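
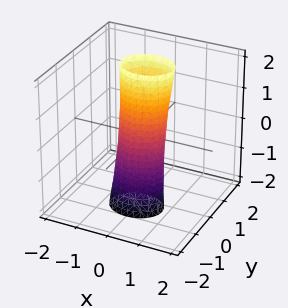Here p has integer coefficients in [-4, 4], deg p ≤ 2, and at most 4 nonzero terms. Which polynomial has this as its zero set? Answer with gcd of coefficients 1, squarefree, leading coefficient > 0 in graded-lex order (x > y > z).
First, the degree is 2 — no degree-1 surface has this shape.
Next, reading off the gridlines: the surface avoids every integer z-axis point in the box.
Finally, solving for integer coefficients yields p as stated.

2*x^2 + 3*y^2 - y*z - 1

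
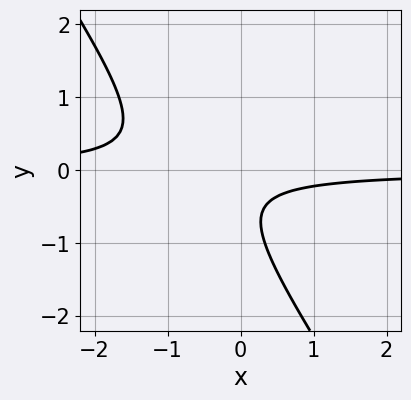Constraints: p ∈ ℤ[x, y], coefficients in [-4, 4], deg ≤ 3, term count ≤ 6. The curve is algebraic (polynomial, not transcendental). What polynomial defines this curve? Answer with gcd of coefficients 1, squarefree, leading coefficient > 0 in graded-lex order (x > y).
3*x*y + 2*y^2 + 2*y + 1

1. deg p = 2. The shape is more complex than any degree-1 curve.
2. Reading off the gridlines: it misses every integer gridline on the y-axis; it misses every integer gridline on the x-axis.
3. Assembling these constraints gives the stated polynomial.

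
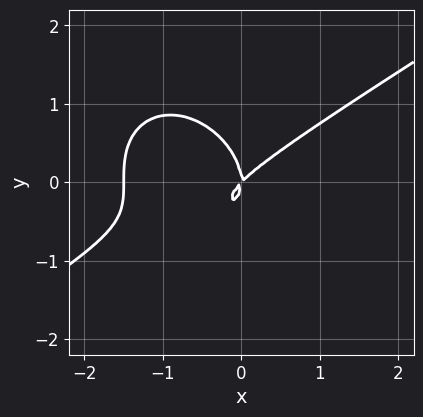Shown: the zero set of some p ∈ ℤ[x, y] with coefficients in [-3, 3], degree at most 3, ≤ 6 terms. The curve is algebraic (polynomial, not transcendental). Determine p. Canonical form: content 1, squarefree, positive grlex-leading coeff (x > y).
Degree: the shape is more complex than any degree-2 curve, so deg p = 3.
From the axis intercepts and sections: one y-axis crossing is at y = 0; it crosses the x-axis at the gridline x = 0.
Matching integer coefficients to the picture gives p.

2*x^3 - 2*x^2*y - 3*y^3 + 3*x^2 - 3*x*y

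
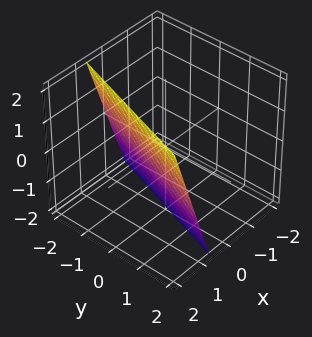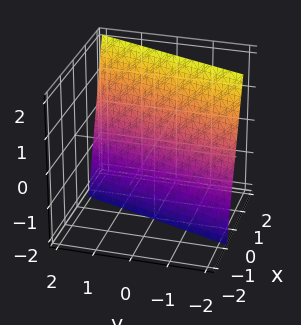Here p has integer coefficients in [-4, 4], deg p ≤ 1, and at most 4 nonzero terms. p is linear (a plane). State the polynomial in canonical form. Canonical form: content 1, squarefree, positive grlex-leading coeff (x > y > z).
(a) Degree: the surface is flat (a plane), so deg p = 1.
(b) Against the integer gridlines: it meets the z-axis at z = -2 (among the integer gridlines); it crosses the y-axis at the gridline y = -2.
(c) Matching integer coefficients to the picture gives p.

3*x - y - z - 2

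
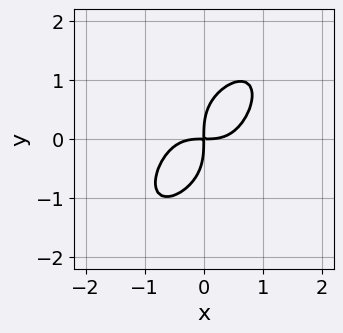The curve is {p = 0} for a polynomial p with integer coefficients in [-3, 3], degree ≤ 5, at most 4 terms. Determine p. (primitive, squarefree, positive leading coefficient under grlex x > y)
2*x^4 + y^4 - 2*x*y

deg p = 4.
Matching integer coefficients to the picture gives p.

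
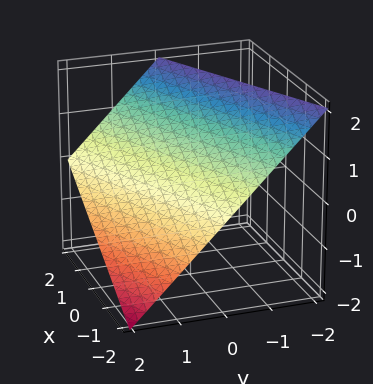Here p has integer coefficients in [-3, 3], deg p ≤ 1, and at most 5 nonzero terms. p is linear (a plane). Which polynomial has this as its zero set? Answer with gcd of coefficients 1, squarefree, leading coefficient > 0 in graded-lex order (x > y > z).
x - 2*y - 2*z + 2

1. Degree: every cross-section is a straight line — this is a plane, so deg p = 1.
2. Against the integer gridlines: it meets the z-axis at z = 1 (among the integer gridlines); it meets the x-axis at x = -2 (among the integer gridlines).
3. Assembling these constraints gives the stated polynomial. Check: (0, 1, 0) on the y-axis lies on the surface, and p(0, 1, 0) = 0. ✓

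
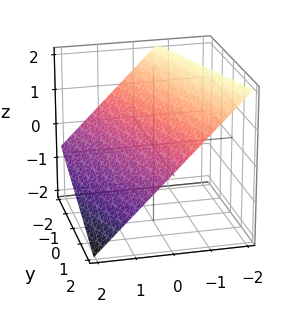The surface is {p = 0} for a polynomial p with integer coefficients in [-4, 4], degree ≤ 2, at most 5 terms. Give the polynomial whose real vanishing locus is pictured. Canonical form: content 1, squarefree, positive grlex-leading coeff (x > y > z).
3*x + y + 3*z - 2

First, the degree is 1 — the surface is flat (a plane).
Next, from the axis intercepts and sections: it meets the y-axis at y = 2 (among the integer gridlines).
Finally, matching integer coefficients to the picture gives p.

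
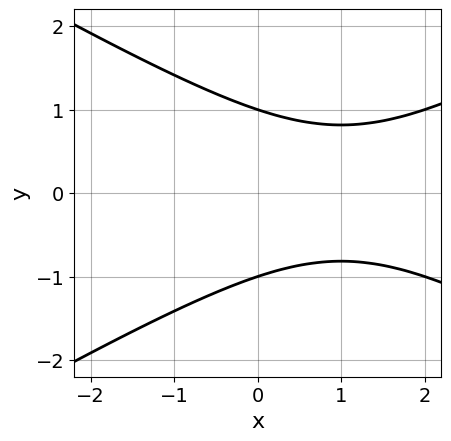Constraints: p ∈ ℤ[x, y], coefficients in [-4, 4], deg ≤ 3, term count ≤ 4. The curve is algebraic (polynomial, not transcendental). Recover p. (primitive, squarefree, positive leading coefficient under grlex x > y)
x^2 - 3*y^2 - 2*x + 3

First, degree: the shape is more complex than any degree-1 curve, so deg p = 2.
Next, symmetries: mirror symmetry y ↦ −y ⇒ only even powers of y.
Next, from the visible intercepts: the curve avoids every integer x-axis point in the box; the y-axis gridline crossings are at y ∈ {-1, 1}.
Finally, these observations pin down the coefficients.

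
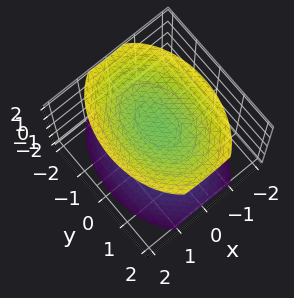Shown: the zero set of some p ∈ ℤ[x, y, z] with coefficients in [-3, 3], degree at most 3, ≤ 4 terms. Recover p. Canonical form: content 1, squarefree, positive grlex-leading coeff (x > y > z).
First, there are 2 components. They look like related sheets of one shape, so recover p as a whole.
Next, deg p = 2. Two separate bowl-shaped sheets opening away from each other; a quadric.
Then, symmetries: it's symmetric under x → −x, forcing even powers of x; it's symmetric under z → −z, forcing even powers of z; the y ↦ −y reflection is a symmetry, so y appears only in even powers.
Next, observable constraints: the surface avoids every integer x-axis point in the box; no y-intercept at any integer in the box.
Finally, together with the visible shape, these determine p as stated.

2*x^2 + y^2 - 2*z^2 + 3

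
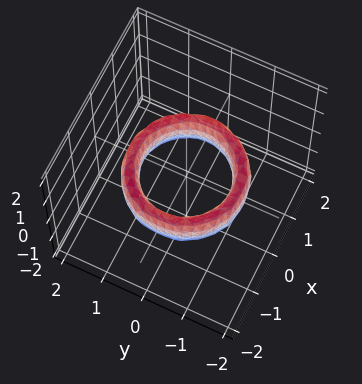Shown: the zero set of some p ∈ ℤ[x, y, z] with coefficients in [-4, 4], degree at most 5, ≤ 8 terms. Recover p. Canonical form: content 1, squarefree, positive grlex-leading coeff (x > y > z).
First, deg p = 4. No degree-3 surface has this shape.
Then, by symmetry, every cross-section ⟂ z is a circle, so x, y appear only via x² + y².
Next, from the axis intercepts and sections: the y-axis gridline crossings are at y ∈ {-1, 1}; the surface avoids every integer z-axis point in the box; the x-axis gridline crossings are at x ∈ {-1, 1}; a circular section at z = 0 has radius exactly 1.
Finally, together with the visible shape, these determine p as stated.

x^4 + 2*x^2*y^2 + y^4 - 3*x^2 - 3*y^2 + z^2 + 2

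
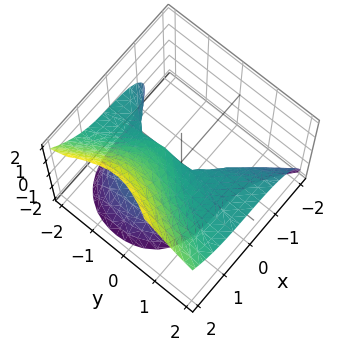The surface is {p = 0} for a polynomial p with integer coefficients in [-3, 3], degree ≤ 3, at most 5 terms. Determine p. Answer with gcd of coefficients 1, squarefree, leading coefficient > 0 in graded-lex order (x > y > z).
1. deg p = 3. No degree-2 surface has this shape.
2. Against the integer gridlines: one x-axis crossing is at x = 0; every point of the y-axis in the box is on the surface.
3. These observations pin down the coefficients.

2*x^3 - 3*y^2*z - 3*y*z - 3*z^2 + x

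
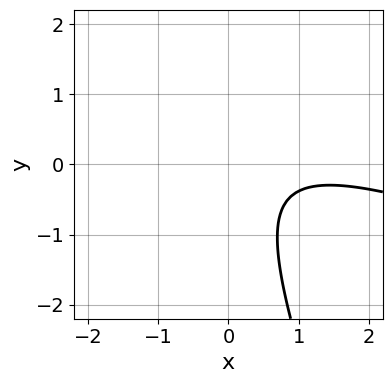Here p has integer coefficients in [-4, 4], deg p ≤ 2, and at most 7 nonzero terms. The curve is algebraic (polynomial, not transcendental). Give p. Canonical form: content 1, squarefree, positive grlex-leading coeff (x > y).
x^2 + 3*x*y + y^2 - 2*x + 2

Degree: no degree-1 curve has this shape, so deg p = 2.
Reading off the gridlines: the curve avoids every integer x-axis point in the box; the curve avoids every integer y-axis point in the box.
These observations pin down the coefficients.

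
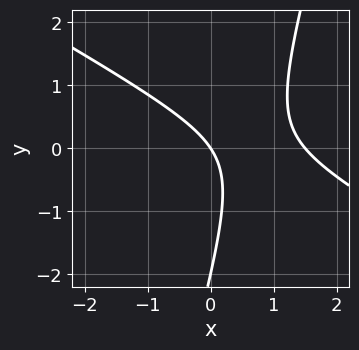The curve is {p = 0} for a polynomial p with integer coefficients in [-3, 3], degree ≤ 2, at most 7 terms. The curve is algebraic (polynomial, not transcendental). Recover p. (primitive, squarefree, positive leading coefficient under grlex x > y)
First, degree: the shape is more complex than any degree-1 curve, so deg p = 2.
Then, against the integer gridlines: it meets the x-axis at x = 0 (among the integer gridlines); the y-axis gridline crossings are at y ∈ {-2, 0}.
Finally, together with the visible shape, these determine p as stated.

2*x^2 + 3*x*y - y^2 - 3*x - 2*y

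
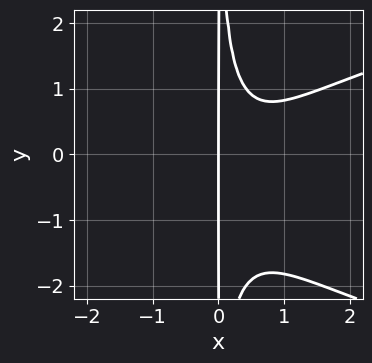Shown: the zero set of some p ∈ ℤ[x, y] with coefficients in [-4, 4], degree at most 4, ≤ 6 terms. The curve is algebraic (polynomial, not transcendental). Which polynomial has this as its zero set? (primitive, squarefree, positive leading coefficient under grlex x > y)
2*x^2*y^2 - 3*x^3 + 2*x^2*y + 2*x^2 - 2*x

1. deg p = 4. No degree-3 curve has this shape.
2. Reading off the gridlines: every point of the y-axis in the box is on the curve; it meets the x-axis at x = 0 (among the integer gridlines).
3. Assembling these constraints gives the stated polynomial.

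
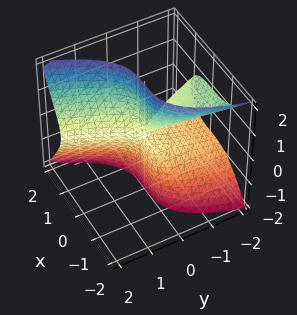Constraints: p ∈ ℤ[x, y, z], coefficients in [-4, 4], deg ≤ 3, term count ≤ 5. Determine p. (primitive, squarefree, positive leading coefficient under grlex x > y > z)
The degree is 3 — no degree-2 surface has this shape.
From the visible intercepts: one y-axis crossing is at y = 0; every point of the z-axis in the box is on the surface; it crosses the x-axis at the gridline x = 0.
Putting this together gives p.

3*x^3 - 3*y*z^2 - y^2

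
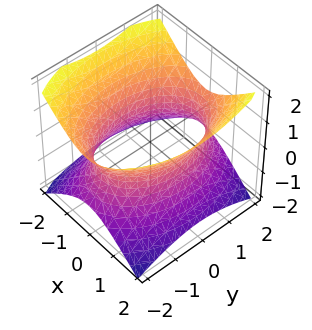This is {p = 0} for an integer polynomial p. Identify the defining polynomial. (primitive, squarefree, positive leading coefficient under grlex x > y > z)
2*x^2 + y^2 - 2*z^2 - 3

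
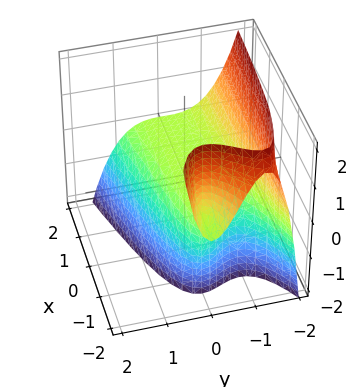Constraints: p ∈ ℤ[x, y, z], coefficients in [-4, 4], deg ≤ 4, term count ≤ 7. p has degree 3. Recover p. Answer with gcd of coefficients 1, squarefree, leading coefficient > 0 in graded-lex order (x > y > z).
First, deg p = 3. No degree-2 surface has this shape.
Next, from the axis intercepts and sections: the y-axis gridline crossings are at y ∈ {-1, 0}; the visible x-axis segment lies entirely on the surface; it crosses the z-axis at the gridline z = 0.
Finally, together with the visible shape, these determine p as stated.

x*y^2 - 3*y^3 - 2*x*z - 3*y^2 - 3*z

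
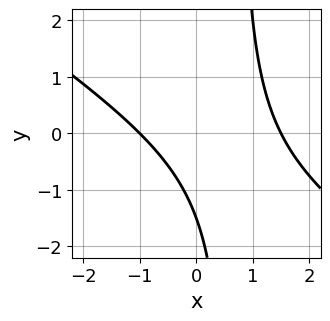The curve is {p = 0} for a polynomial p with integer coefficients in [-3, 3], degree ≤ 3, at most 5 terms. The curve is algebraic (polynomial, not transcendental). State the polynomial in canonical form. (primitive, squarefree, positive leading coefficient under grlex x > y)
2*x^2 + 3*x*y - x - 2*y - 3

(a) The degree is 2 — the shape is more complex than any degree-1 curve.
(b) Against the integer gridlines: one x-axis crossing is at x = -1.
(c) Putting this together gives p.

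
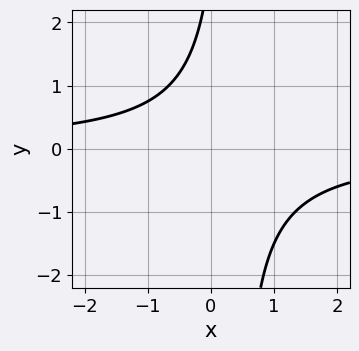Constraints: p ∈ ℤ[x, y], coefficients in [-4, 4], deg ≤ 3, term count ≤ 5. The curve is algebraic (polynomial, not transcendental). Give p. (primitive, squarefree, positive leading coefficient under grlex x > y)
1. Degree: no degree-1 curve has this shape, so deg p = 2.
2. Reading off the gridlines: no x-intercept at any integer in the box; the curve avoids every integer y-axis point in the box.
3. Together with the visible shape, these determine p as stated.

3*x*y - y + 3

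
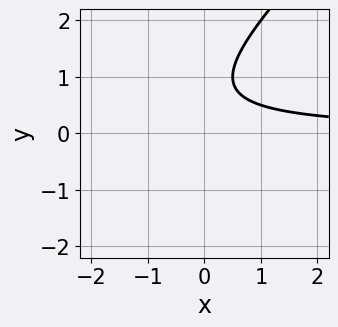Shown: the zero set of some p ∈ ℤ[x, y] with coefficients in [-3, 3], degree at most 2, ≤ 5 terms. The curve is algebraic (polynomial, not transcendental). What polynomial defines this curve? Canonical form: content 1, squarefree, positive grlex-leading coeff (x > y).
2*x*y - 2*y^2 + 3*y - 2

(a) Degree: no degree-1 curve has this shape, so deg p = 2.
(b) Observable constraints: the curve avoids every integer y-axis point in the box; no x-intercept at any integer in the box.
(c) The integer polynomial consistent with all of this is the stated p.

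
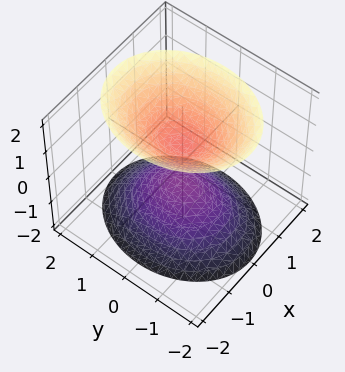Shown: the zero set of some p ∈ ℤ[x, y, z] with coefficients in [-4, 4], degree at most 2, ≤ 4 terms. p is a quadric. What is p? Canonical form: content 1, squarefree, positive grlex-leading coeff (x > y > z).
(a) I count 2 distinct pieces. Treating them together as one polynomial.
(b) deg p = 2. Two sheets facing apart; a quadric.
(c) Symmetries: the x ↦ −x reflection is a symmetry, so x appears only in even powers; mirror symmetry y ↦ −y ⇒ only even powers of y; mirror symmetry z ↦ −z ⇒ only even powers of z.
(d) From the visible intercepts: the surface avoids every integer y-axis point in the box; no x-intercept at any integer in the box.
(e) Fitting integer coefficients to these (and the overall shape) gives p.

3*x^2 + 2*y^2 - 2*z^2 + 1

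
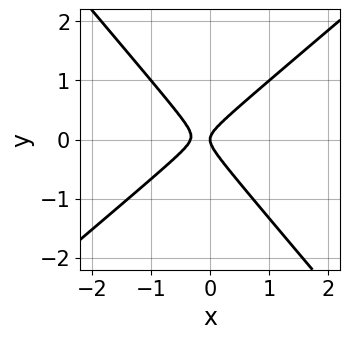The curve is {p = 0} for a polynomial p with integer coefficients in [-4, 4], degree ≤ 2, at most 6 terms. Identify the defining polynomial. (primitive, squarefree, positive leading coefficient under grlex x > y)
3*x^2 - x*y - 3*y^2 + x

First, degree: a generic line meets the curve in up to 2 points, so deg p = 2.
Then, from the axis intercepts and sections: one y-axis crossing is at y = 0; one x-axis crossing is at x = 0.
Finally, putting this together gives p.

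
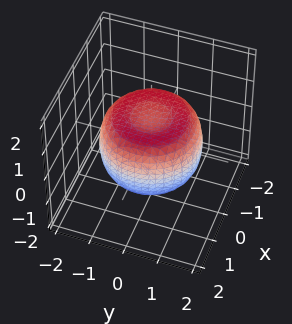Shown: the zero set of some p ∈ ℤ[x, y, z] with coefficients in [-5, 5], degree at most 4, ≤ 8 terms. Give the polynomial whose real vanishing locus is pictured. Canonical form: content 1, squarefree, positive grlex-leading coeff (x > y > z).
1. Degree: a generic line meets the surface in up to 4 points, so deg p = 4.
2. Symmetries: the surface is invariant under rotation about z: p = q(x² + y², z).
3. Against the integer gridlines: a circular section at z = 0 has radius between 1 and 2.
4. The integer polynomial consistent with all of this is the stated p.

2*x^4 + 4*x^2*y^2 + 2*y^4 - 3*x^2 - 3*y^2 + 3*z^2 - 2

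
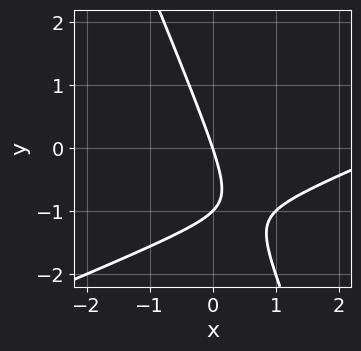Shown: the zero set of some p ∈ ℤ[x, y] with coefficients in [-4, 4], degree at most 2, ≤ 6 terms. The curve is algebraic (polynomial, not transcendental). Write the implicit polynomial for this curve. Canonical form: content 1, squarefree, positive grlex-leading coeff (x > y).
(a) The degree is 2 — the shape is more complex than any degree-1 curve.
(b) Observable constraints: the y-axis gridline crossings are at y ∈ {-1, 0}; it crosses the x-axis at the gridline x = 0.
(c) Fitting integer coefficients to these (and the overall shape) gives p.

x^2 - 2*x*y - y^2 - 3*x - y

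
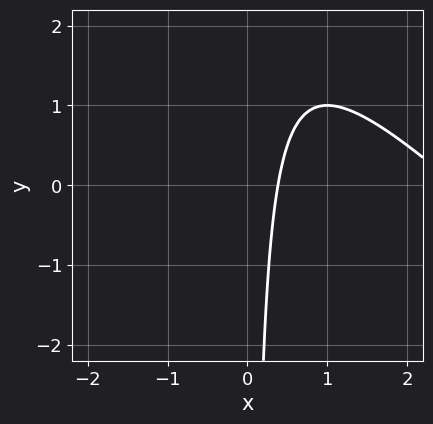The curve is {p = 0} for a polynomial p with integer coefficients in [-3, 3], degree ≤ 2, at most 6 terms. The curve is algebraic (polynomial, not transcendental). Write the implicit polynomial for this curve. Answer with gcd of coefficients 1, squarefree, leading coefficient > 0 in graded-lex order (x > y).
x^2 + x*y - 3*x + 1

First, deg p = 2. A generic line meets the curve in up to 2 points.
Then, observable constraints: it misses every integer gridline on the y-axis.
Finally, solving for integer coefficients yields p as stated.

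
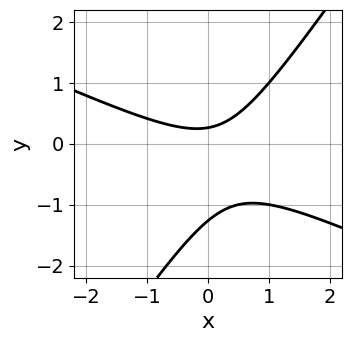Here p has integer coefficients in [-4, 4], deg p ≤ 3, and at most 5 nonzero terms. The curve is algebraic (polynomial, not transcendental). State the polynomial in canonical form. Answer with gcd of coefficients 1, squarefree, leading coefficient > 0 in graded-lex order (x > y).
2*x^2 + 3*x*y - 3*y^2 - 3*y + 1

1. deg p = 2.
2. Checking where it meets the axes: no x-intercept at any integer in the box.
3. Putting this together gives p.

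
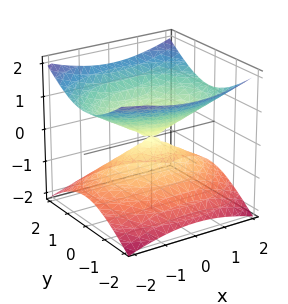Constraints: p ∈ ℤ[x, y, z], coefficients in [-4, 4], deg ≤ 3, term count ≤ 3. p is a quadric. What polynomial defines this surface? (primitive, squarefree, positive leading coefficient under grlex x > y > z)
Degree: two nappes meeting at a single point; a quadric, so deg p = 2.
Symmetries: mirror symmetry z ↦ −z ⇒ only even powers of z; the x ↦ −x reflection is a symmetry, so x appears only in even powers; mirror symmetry y ↦ −y ⇒ only even powers of y.
Against the integer gridlines: it meets the y-axis at y = 0 (among the integer gridlines); one x-axis crossing is at x = 0; it crosses the z-axis at the gridline z = 0.
Fitting integer coefficients to these (and the overall shape) gives p.

x^2 + 2*y^2 - 3*z^2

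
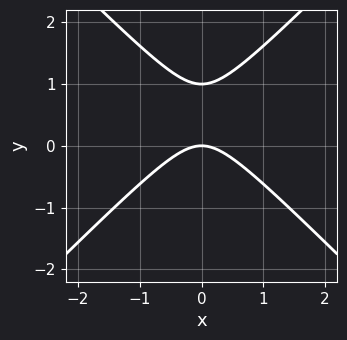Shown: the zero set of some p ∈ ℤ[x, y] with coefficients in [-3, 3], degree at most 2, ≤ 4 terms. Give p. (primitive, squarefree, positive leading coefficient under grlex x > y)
x^2 - y^2 + y

1. deg p = 2.
2. Symmetries: it's symmetric under x → −x, forcing even powers of x.
3. From the axis intercepts and sections: it meets the x-axis at x = 0 (among the integer gridlines); the y-axis gridline crossings are at y ∈ {0, 1}.
4. Solving for integer coefficients yields p as stated.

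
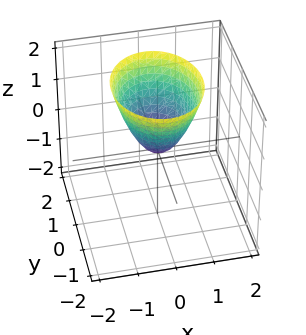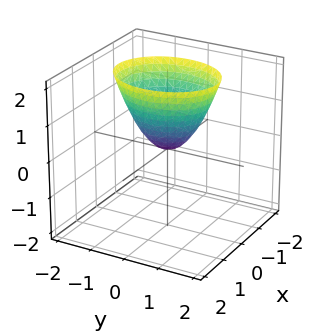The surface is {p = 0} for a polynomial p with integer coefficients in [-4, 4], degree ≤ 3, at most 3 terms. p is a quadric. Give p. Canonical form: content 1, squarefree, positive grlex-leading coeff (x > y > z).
3*x^2 + 2*y^2 - 2*z

(a) deg p = 2. A paraboloid; a quadric.
(b) Symmetries: mirror symmetry x ↦ −x ⇒ only even powers of x; it's symmetric under y → −y, forcing even powers of y.
(c) From the visible intercepts: it meets the x-axis at x = 0 (among the integer gridlines); it crosses the z-axis at the gridline z = 0; it meets the y-axis at y = 0 (among the integer gridlines).
(d) Assembling these constraints gives the stated polynomial.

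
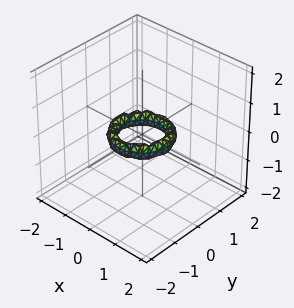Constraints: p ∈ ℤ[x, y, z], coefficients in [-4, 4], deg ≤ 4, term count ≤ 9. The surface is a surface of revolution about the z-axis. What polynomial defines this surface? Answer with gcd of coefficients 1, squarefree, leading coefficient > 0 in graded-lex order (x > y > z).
First, the degree is 4 — no degree-3 surface has this shape.
Next, symmetry: every cross-section ⟂ z is a circle, so x, y appear only via x² + y².
Next, checking where it meets the axes: the y-axis gridline crossings are at y ∈ {-1, 1}; a circular section at z = 0 has radius between 0 and 1.
Finally, the integer polynomial consistent with all of this is the stated p.

2*x^4 + 4*x^2*y^2 + 2*y^4 - 3*x^2 - 3*y^2 + 2*z^2 + 1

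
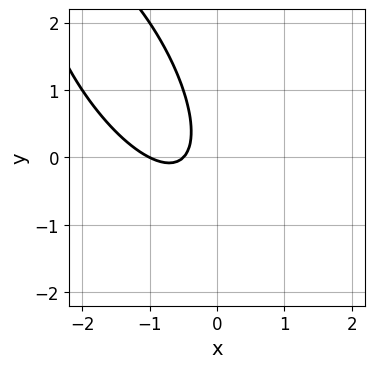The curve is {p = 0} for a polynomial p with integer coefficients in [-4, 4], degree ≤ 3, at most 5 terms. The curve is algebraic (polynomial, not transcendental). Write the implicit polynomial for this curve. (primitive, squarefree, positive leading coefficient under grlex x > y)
2*x^2 + 2*x*y + y^2 + 3*x + 1

The degree is 2 — a generic line meets the curve in up to 2 points.
From the visible intercepts: it crosses the x-axis at the gridline x = -1; no y-intercept at any integer in the box.
The integer polynomial consistent with all of this is the stated p.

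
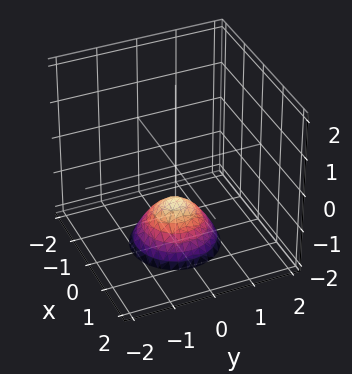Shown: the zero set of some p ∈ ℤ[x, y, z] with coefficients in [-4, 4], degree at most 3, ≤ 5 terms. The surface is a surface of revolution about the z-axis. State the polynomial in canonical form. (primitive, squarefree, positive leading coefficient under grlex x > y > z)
First, the degree is 2 — no degree-1 surface has this shape.
Next, by symmetry, the surface is invariant under rotation about z: p = q(x² + y², z).
Then, from the axis intercepts and sections: the surface avoids every integer y-axis point in the box; no x-intercept at any integer in the box.
Finally, putting this together gives p. Check: (0, 0, -1) on the z-axis lies on the surface, and p(0, 0, -1) = 0. ✓

x^2 + y^2 + z + 1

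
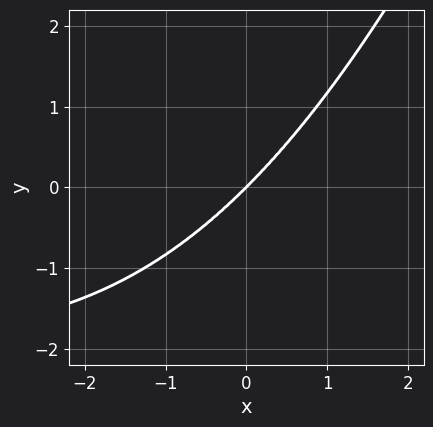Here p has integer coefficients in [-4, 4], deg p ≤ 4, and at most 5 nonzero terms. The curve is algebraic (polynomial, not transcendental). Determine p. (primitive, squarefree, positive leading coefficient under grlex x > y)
x^3*y + 2*x^3 - 2*y^3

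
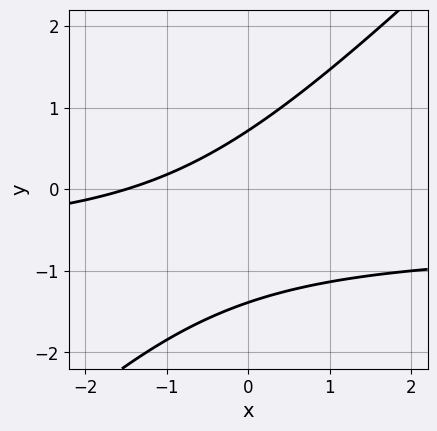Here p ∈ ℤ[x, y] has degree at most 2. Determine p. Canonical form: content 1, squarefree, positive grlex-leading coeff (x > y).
3*x*y - 3*y^2 + 2*x - 2*y + 3

(a) The degree is 2 — a generic line meets the curve in up to 2 points.
(b) Putting this together gives p.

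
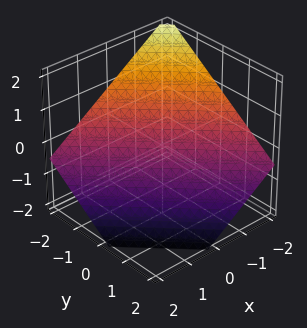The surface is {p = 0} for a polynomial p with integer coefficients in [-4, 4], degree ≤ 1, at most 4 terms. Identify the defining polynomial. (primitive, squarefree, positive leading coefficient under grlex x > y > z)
2*x + 2*y + 3*z + 2

First, degree: every cross-section is a straight line — this is a plane, so deg p = 1.
Then, observable constraints: one x-axis crossing is at x = -1; it crosses the y-axis at the gridline y = -1.
Finally, putting this together gives p.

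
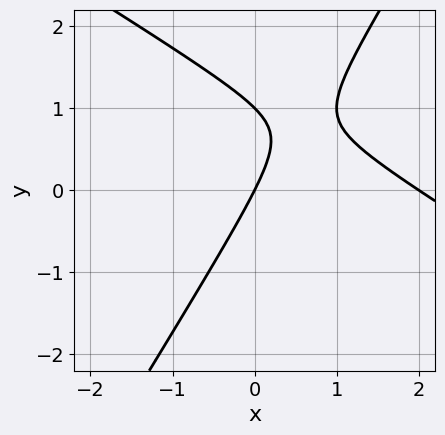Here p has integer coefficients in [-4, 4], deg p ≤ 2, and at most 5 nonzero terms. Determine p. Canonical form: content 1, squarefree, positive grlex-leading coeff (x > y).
x^2 + x*y - y^2 - 2*x + y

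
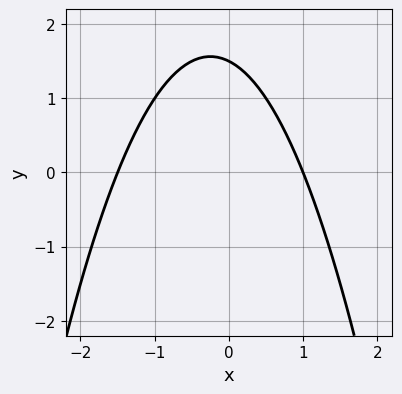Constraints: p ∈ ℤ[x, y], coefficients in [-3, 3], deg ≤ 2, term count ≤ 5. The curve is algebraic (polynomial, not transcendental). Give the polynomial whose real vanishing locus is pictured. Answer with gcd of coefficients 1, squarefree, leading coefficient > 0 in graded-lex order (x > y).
deg p = 2. No degree-1 curve has this shape.
Checking where it meets the axes: one x-axis crossing is at x = 1.
These observations pin down the coefficients.

2*x^2 + x + 2*y - 3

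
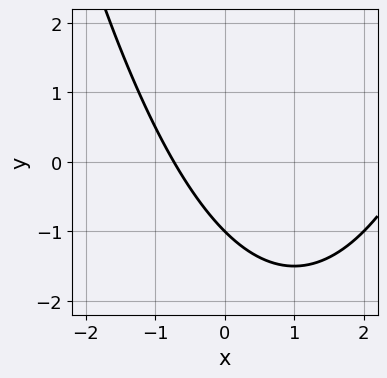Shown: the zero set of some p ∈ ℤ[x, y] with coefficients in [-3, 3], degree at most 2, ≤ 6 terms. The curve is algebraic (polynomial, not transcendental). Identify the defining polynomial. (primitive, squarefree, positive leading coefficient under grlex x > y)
The degree is 2 — the shape is more complex than any degree-1 curve.
Checking where it meets the axes: one y-axis crossing is at y = -1.
Together with the visible shape, these determine p as stated.

x^2 - 2*x - 2*y - 2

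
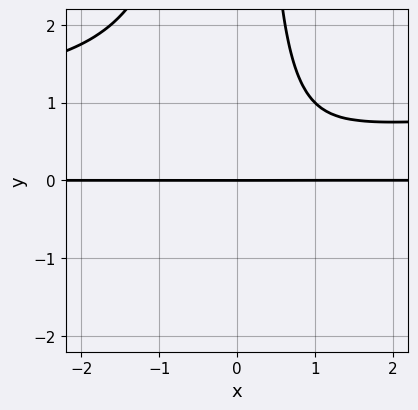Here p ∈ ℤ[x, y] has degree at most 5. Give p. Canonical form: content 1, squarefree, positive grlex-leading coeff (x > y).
1. Degree: no degree-3 curve has this shape, so deg p = 4.
2. Reading off the gridlines: it meets the y-axis at y = 0 (among the integer gridlines); the visible x-axis segment lies entirely on the curve.
3. Putting this together gives p.

x^2*y^2 - x^2*y + x*y - y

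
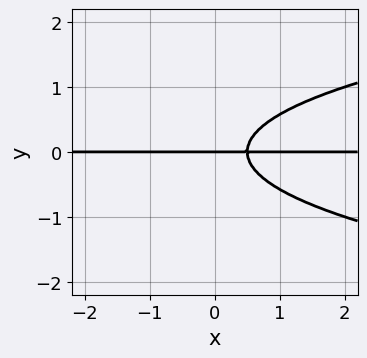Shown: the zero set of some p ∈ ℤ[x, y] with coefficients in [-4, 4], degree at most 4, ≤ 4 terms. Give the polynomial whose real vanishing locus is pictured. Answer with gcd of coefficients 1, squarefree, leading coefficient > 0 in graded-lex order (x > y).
3*y^3 - 2*x*y + y

(a) deg p = 3. A generic line meets the curve in up to 3 points.
(b) From the visible intercepts: the visible x-axis segment lies entirely on the curve; one y-axis crossing is at y = 0.
(c) Assembling these constraints gives the stated polynomial.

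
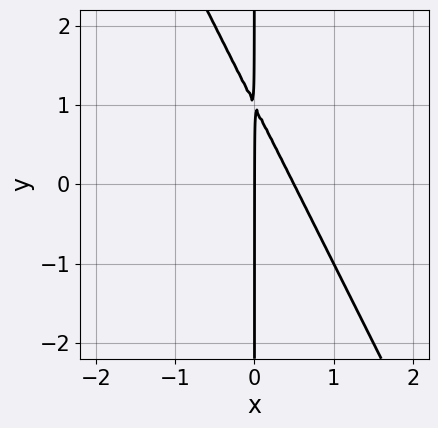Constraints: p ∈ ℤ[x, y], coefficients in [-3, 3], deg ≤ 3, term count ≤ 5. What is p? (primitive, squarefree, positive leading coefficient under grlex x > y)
1. Degree: a generic line meets the curve in up to 2 points, so deg p = 2.
2. Against the integer gridlines: one x-axis crossing is at x = 0; every point of the y-axis in the box is on the curve.
3. Assembling these constraints gives the stated polynomial.

2*x^2 + x*y - x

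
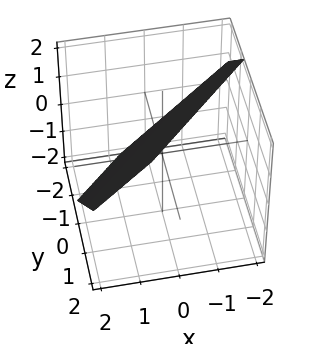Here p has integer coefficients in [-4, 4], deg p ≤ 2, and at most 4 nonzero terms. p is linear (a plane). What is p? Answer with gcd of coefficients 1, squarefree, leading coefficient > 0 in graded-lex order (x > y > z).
First, deg p = 1. The surface is flat (a plane).
Finally, solving for integer coefficients yields p as stated.

3*x - 3*y + 3*z - 2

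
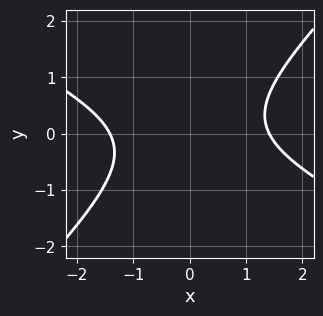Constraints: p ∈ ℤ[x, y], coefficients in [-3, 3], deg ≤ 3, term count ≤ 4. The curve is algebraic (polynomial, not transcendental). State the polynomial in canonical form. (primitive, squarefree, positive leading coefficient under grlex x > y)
x^2 + x*y - 2*y^2 - 2

1. deg p = 2.
2. Reading off the gridlines: it misses every integer gridline on the y-axis.
3. These observations pin down the coefficients.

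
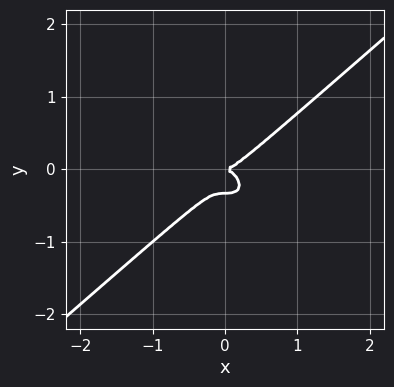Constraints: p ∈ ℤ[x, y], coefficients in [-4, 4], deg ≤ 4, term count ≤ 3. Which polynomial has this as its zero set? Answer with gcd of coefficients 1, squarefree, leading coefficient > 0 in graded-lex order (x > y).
First, deg p = 3. The shape is more complex than any degree-2 curve.
Next, from the visible intercepts: it crosses the x-axis at the gridline x = 0; it crosses the y-axis at the gridline y = 0.
Finally, fitting integer coefficients to these (and the overall shape) gives p.

2*x^3 - 3*y^3 - y^2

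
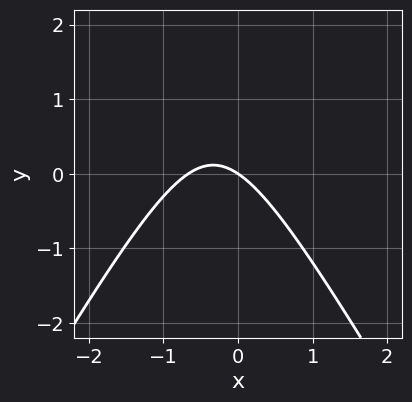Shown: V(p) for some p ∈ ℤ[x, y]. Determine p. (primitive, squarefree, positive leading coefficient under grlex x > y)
1. The degree is 2 — a generic line meets the curve in up to 2 points.
2. Reading off the gridlines: it meets the x-axis at x = 0 (among the integer gridlines); it crosses the y-axis at the gridline y = 0.
3. The integer polynomial consistent with all of this is the stated p.

3*x^2 - y^2 + 2*x + 3*y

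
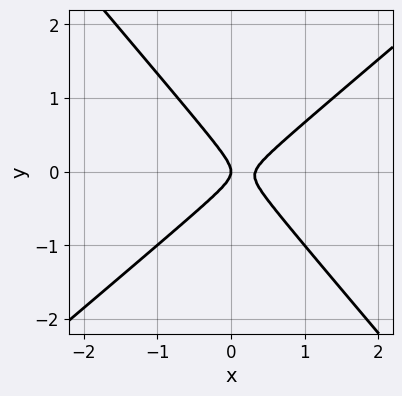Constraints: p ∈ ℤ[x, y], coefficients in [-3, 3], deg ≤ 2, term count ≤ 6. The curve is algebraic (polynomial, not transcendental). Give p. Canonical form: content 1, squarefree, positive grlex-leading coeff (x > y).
Degree: a generic line meets the curve in up to 2 points, so deg p = 2.
From the visible intercepts: it crosses the y-axis at the gridline y = 0; it crosses the x-axis at the gridline x = 0.
Fitting integer coefficients to these (and the overall shape) gives p.

3*x^2 - x*y - 3*y^2 - x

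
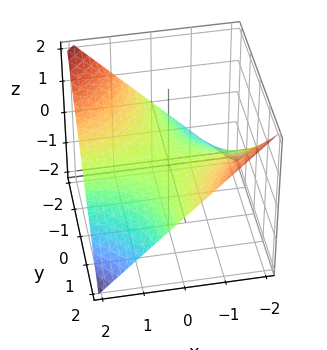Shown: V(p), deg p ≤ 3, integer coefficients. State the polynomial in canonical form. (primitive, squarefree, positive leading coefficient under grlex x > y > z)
x*y + 2*z

First, degree: a saddle surface; a quadric, so deg p = 2.
Next, against the integer gridlines: every point of the y-axis in the box is on the surface; every point of the x-axis in the box is on the surface.
Finally, putting this together gives p.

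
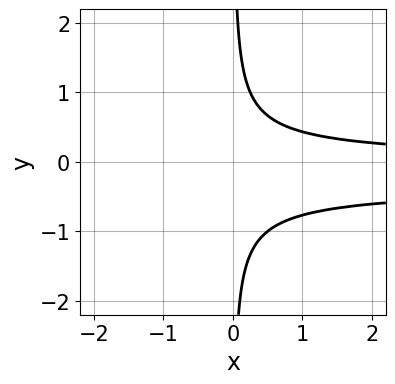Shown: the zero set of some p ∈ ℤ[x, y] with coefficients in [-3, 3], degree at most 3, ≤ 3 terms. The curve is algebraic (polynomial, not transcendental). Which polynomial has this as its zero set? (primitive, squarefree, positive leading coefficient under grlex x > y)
3*x*y^2 + x*y - 1

(a) deg p = 3. No degree-2 curve has this shape.
(b) Checking where it meets the axes: the curve avoids every integer x-axis point in the box; no y-intercept at any integer in the box.
(c) Fitting integer coefficients to these (and the overall shape) gives p.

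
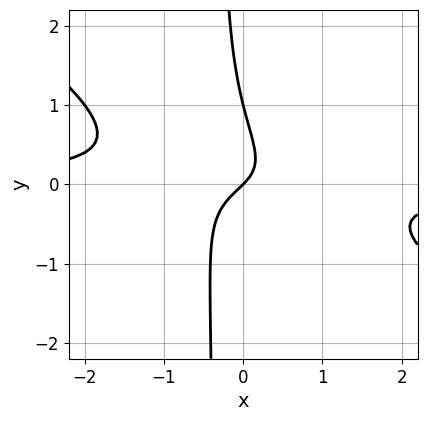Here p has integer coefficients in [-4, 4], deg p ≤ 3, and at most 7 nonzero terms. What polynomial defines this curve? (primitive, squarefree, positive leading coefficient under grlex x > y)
2*x^2*y + 3*x*y^2 + y^2 + x - y

First, degree: the shape is more complex than any degree-2 curve, so deg p = 3.
Then, observable constraints: among the integer gridlines, it crosses the y-axis at y ∈ {0, 1}; it meets the x-axis at x = 0 (among the integer gridlines).
Finally, matching integer coefficients to the picture gives p.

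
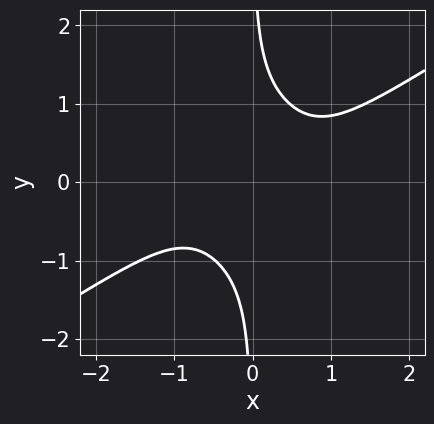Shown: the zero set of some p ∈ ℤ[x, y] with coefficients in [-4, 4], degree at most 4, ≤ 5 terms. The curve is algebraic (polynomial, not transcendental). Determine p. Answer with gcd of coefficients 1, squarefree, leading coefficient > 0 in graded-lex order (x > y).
2*x^4 - 3*x^2*y^2 - 3*x*y^3 + 2

Degree: the shape is more complex than any degree-3 curve, so deg p = 4.
From the visible intercepts: the curve avoids every integer x-axis point in the box; no y-intercept at any integer in the box.
The integer polynomial consistent with all of this is the stated p.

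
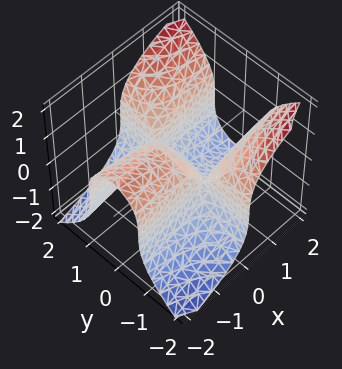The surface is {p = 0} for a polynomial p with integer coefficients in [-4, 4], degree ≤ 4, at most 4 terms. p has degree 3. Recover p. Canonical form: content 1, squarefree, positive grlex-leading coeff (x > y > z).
The degree is 3 — no degree-2 surface has this shape.
From the visible intercepts: it crosses the x-axis at the gridline x = 0; the visible y-axis segment lies entirely on the surface.
These observations pin down the coefficients.

3*x*y^2 - 2*z^3 - 2*x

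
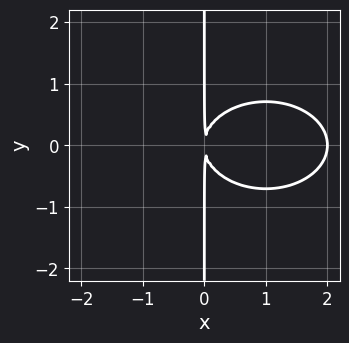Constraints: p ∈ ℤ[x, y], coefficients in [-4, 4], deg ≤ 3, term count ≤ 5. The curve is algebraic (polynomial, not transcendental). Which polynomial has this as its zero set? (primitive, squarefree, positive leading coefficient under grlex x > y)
(a) The degree is 3 — no degree-2 curve has this shape.
(b) Symmetries: mirror symmetry y ↦ −y ⇒ only even powers of y.
(c) From the axis intercepts and sections: every point of the y-axis in the box is on the curve; it crosses the x-axis at the gridline x = 2.
(d) Solving for integer coefficients yields p as stated.

x^3 + 2*x*y^2 - 2*x^2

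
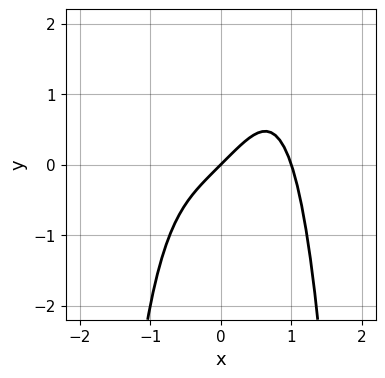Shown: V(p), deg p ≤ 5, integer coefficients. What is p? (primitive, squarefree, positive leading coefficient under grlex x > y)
x^4 - x + y

(a) Degree: a generic line meets the curve in up to 4 points, so deg p = 4.
(b) Against the integer gridlines: the x-axis gridline crossings are at x ∈ {0, 1}; it meets the y-axis at y = 0 (among the integer gridlines).
(c) Putting this together gives p.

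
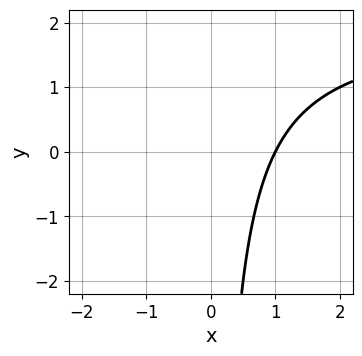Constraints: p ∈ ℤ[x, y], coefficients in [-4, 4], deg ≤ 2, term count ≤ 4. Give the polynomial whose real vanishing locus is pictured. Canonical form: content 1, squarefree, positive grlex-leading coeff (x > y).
x*y - 2*x + 2

(a) deg p = 2.
(b) Checking where it meets the axes: it crosses the x-axis at the gridline x = 1; the curve avoids every integer y-axis point in the box.
(c) Fitting integer coefficients to these (and the overall shape) gives p.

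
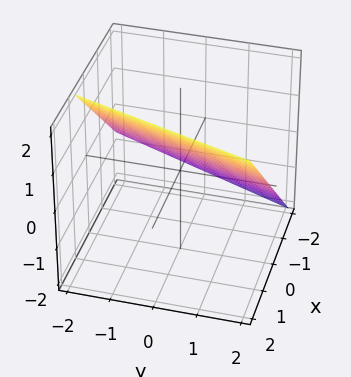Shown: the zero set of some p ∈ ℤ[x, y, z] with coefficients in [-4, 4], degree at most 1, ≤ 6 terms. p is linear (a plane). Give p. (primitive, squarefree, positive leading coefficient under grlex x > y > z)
3*x - y - 3*z + 2

1. deg p = 1. Every cross-section is a straight line — this is a plane.
2. Reading off the gridlines: it crosses the y-axis at the gridline y = 2.
3. Fitting integer coefficients to these (and the overall shape) gives p.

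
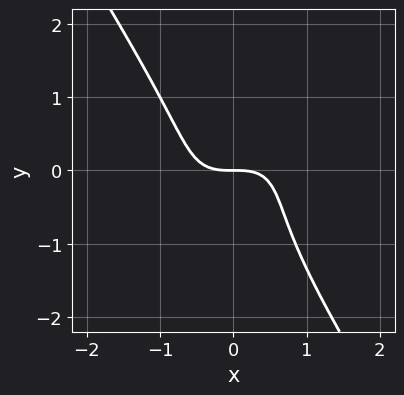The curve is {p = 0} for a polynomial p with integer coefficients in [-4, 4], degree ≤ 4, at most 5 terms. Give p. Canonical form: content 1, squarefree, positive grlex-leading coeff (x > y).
(a) deg p = 3. A generic line meets the curve in up to 3 points.
(b) Reading off the gridlines: one y-axis crossing is at y = 0; it meets the x-axis at x = 0 (among the integer gridlines).
(c) These observations pin down the coefficients.

3*x^3 - 3*x^2*y + 2*y^3 + y^2 + 3*y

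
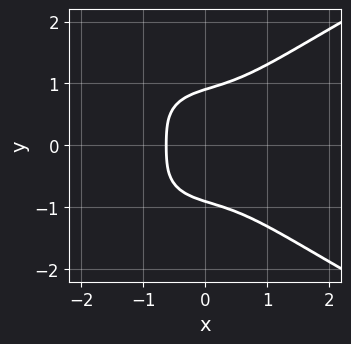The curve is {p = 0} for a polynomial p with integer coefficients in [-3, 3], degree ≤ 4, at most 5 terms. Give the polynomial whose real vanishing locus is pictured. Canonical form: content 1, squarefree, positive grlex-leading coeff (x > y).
3*y^4 - 3*x^3 - x*y^2 - 2*x - 2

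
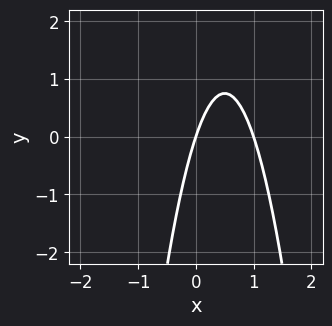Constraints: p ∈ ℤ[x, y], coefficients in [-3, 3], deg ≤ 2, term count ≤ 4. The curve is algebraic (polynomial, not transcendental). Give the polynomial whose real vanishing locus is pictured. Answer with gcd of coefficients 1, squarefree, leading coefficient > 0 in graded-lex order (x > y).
Degree: no degree-1 curve has this shape, so deg p = 2.
From the visible intercepts: the x-axis gridline crossings are at x ∈ {0, 1}; it meets the y-axis at y = 0 (among the integer gridlines).
Solving for integer coefficients yields p as stated.

3*x^2 - 3*x + y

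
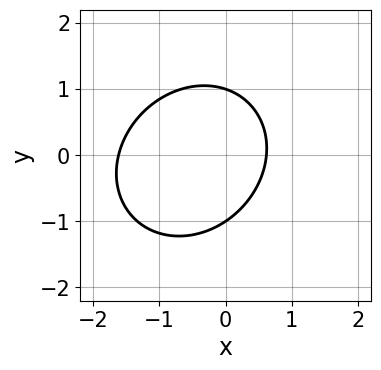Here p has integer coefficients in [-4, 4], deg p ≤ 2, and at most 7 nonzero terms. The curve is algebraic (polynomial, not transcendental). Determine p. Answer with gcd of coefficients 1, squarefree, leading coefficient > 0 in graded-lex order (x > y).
Degree: no degree-1 curve has this shape, so deg p = 2.
Checking where it meets the axes: the y-axis gridline crossings are at y ∈ {-1, 1}.
Putting this together gives p.

3*x^2 - x*y + 3*y^2 + 3*x - 3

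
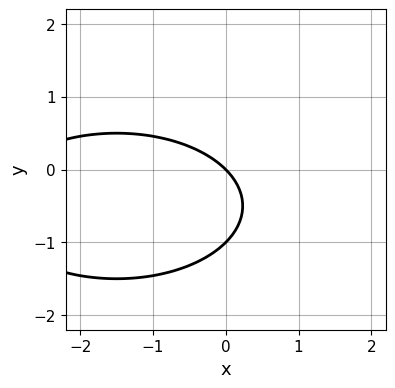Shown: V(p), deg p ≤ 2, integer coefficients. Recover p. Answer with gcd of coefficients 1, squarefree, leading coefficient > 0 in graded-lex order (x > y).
x^2 + 3*y^2 + 3*x + 3*y

1. Degree: a generic line meets the curve in up to 2 points, so deg p = 2.
2. Observable constraints: it crosses the x-axis at the gridline x = 0; among the integer gridlines, it crosses the y-axis at y ∈ {-1, 0}.
3. Together with the visible shape, these determine p as stated.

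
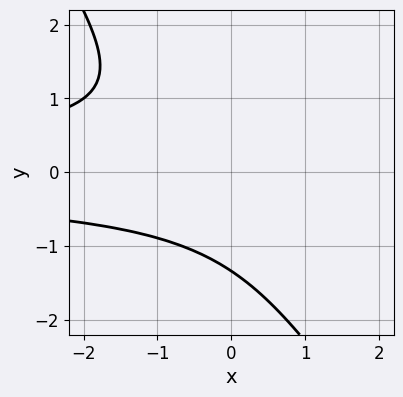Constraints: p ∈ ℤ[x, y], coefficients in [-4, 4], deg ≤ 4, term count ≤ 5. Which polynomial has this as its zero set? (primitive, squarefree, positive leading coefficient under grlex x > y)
1. Degree: a generic line meets the curve in up to 3 points, so deg p = 3.
2. From the visible intercepts: it misses every integer gridline on the x-axis.
3. Assembling these constraints gives the stated polynomial.

3*x*y^2 + 2*y^3 + y^2 + 3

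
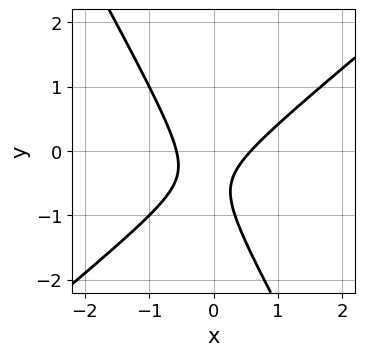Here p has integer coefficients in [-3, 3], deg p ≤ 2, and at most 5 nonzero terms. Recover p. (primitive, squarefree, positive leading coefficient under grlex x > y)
3*x^2 - 2*x*y - 2*y^2 - 2*y - 1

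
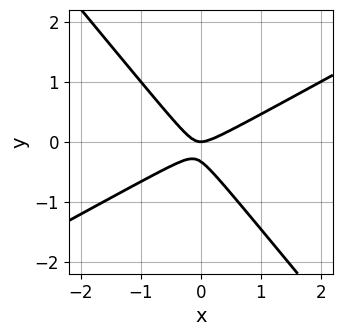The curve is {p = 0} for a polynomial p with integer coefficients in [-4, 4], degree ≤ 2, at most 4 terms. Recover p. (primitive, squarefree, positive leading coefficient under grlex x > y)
2*x^2 - 2*x*y - 3*y^2 - y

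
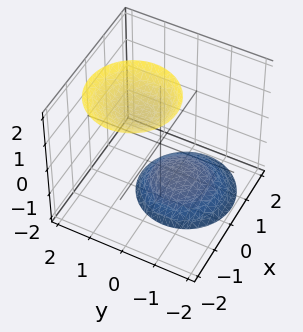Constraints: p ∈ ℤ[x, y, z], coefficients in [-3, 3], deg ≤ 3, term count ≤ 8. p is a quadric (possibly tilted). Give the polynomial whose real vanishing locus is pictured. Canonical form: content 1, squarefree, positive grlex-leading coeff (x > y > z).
2*x^2 + x*z + 2*y^2 - y*z - z^2 + 2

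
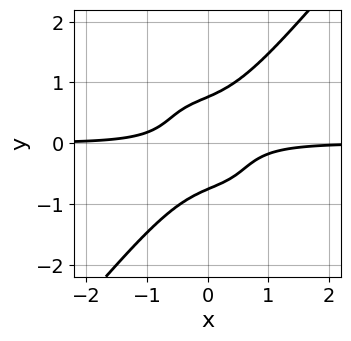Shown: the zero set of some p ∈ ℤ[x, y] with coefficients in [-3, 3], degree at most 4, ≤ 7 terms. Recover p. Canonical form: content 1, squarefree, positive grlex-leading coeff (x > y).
1. Degree: no degree-3 curve has this shape, so deg p = 4.
2. Checking where it meets the axes: the curve avoids every integer x-axis point in the box.
3. Matching integer coefficients to the picture gives p.

3*x^3*y + 2*x^2*y^2 - 3*y^4 + 3*x*y + 1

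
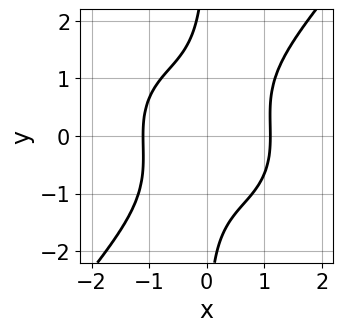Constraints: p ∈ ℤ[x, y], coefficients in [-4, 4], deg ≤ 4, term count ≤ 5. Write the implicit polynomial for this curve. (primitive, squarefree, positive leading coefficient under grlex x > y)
deg p = 4. No degree-3 curve has this shape.
Against the integer gridlines: no y-intercept at any integer in the box.
The integer polynomial consistent with all of this is the stated p.

2*x^4 + x^2*y^2 - 2*x*y^3 - 3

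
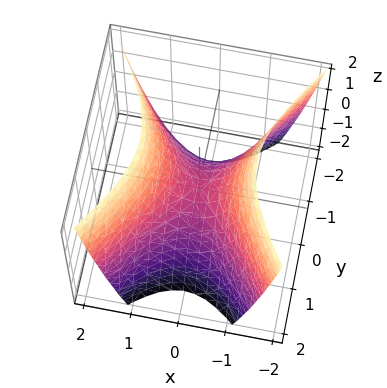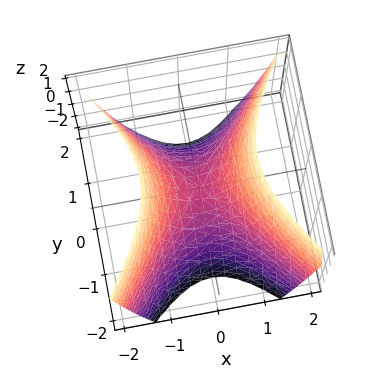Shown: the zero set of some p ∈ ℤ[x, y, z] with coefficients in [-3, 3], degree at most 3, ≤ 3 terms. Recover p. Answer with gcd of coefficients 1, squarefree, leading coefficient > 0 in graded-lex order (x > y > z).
3*x^2 - 2*y^2 - 2*z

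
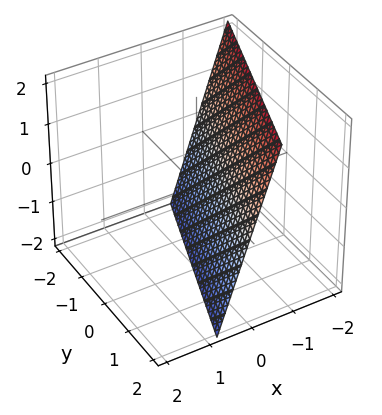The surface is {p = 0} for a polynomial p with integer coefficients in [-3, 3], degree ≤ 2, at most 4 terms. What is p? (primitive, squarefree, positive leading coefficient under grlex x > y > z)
3*x - y + z + 2

(a) Degree: every cross-section is a straight line — this is a plane, so deg p = 1.
(b) From the axis intercepts and sections: it meets the y-axis at y = 2 (among the integer gridlines); one z-axis crossing is at z = -2.
(c) The integer polynomial consistent with all of this is the stated p.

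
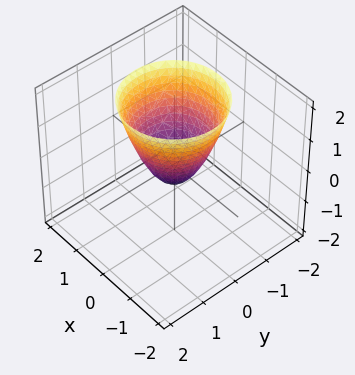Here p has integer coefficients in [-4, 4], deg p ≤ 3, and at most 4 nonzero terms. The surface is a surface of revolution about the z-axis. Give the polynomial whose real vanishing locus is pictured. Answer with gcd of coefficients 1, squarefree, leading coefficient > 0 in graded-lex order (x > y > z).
3*x^2 + 3*y^2 - 2*z - 1

First, deg p = 2. A generic line meets the surface in up to 2 points.
Then, symmetries: the z-axis is an axis of rotation, so x and y enter only as x² + y².
Next, from the axis intercepts and sections: a circular section at z = 0 has radius between 0 and 1.
Finally, matching integer coefficients to the picture gives p.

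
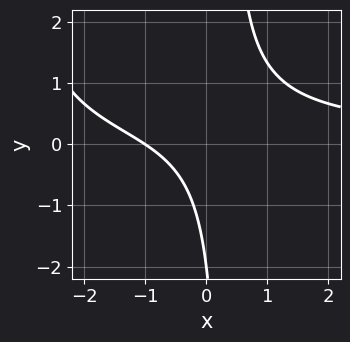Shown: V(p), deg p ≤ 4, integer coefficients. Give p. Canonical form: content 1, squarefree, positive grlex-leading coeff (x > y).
1. The degree is 3 — a generic line meets the curve in up to 3 points.
2. Against the integer gridlines: it crosses the y-axis at the gridline y = -2; it crosses the x-axis at the gridline x = -1.
3. Fitting integer coefficients to these (and the overall shape) gives p.

x^2*y + 3*x*y - 2*x - y - 2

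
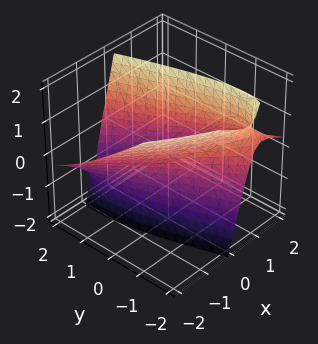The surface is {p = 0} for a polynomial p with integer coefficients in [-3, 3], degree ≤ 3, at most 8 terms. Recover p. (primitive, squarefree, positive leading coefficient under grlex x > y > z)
2*x^2 + 3*x*y + 3*x*z + y^2 - z^2 - 2

First, the degree is 2 — the shape is more complex than any degree-1 surface.
Then, observable constraints: no z-intercept at any integer in the box; among the integer gridlines, it crosses the x-axis at x ∈ {-1, 1}.
Finally, together with the visible shape, these determine p as stated.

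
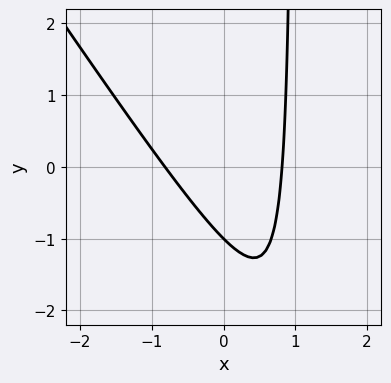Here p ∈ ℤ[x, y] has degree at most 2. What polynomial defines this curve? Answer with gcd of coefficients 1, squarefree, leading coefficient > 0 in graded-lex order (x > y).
3*x^2 + 2*x*y - 2*y - 2

1. The degree is 2 — no degree-1 curve has this shape.
2. From the visible intercepts: it crosses the y-axis at the gridline y = -1.
3. Together with the visible shape, these determine p as stated.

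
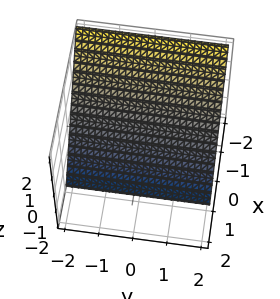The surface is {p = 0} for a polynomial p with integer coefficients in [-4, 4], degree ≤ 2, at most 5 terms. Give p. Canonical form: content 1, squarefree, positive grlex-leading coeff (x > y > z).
3*x + 2*z + 2

(a) deg p = 1. Every cross-section is a straight line — this is a plane.
(b) From the axis intercepts and sections: it crosses the z-axis at the gridline z = -1; the surface avoids every integer y-axis point in the box.
(c) Matching integer coefficients to the picture gives p.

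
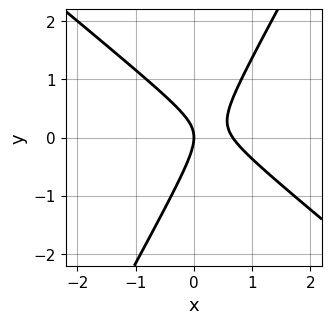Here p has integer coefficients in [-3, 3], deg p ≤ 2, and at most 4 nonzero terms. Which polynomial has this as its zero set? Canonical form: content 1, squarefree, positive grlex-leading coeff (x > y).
First, deg p = 2. The shape is more complex than any degree-1 curve.
Next, checking where it meets the axes: one x-axis crossing is at x = 0; it meets the y-axis at y = 0 (among the integer gridlines).
Finally, these observations pin down the coefficients.

3*x^2 + 2*x*y - 2*y^2 - 2*x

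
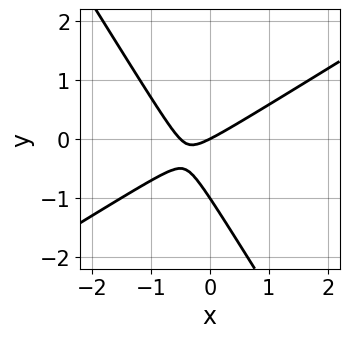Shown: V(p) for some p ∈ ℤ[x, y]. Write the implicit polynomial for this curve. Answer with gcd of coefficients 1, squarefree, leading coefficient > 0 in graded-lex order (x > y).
1. The degree is 2 — a generic line meets the curve in up to 2 points.
2. From the visible intercepts: among the integer gridlines, it crosses the y-axis at y ∈ {-1, 0}; it crosses the x-axis at the gridline x = 0.
3. Assembling these constraints gives the stated polynomial.

2*x^2 - 2*x*y - 2*y^2 + x - 2*y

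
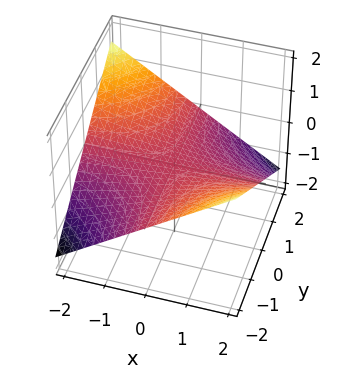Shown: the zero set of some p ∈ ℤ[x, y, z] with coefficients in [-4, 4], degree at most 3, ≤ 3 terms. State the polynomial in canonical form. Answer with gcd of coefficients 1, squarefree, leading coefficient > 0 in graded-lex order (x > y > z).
x*y + 3*z

(a) The degree is 2 — a hyperbolic paraboloid; a quadric.
(b) From the visible intercepts: every point of the y-axis in the box is on the surface; the visible x-axis segment lies entirely on the surface.
(c) The integer polynomial consistent with all of this is the stated p.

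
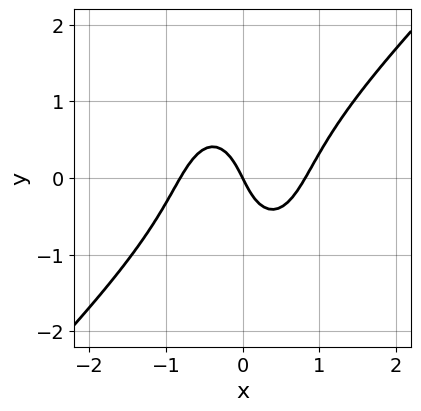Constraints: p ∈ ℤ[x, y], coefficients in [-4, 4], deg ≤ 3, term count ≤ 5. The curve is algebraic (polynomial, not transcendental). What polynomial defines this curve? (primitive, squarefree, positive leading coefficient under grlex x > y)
The degree is 3 — a generic line meets the curve in up to 3 points.
Against the integer gridlines: it crosses the y-axis at the gridline y = 0; it meets the x-axis at x = 0 (among the integer gridlines).
Matching integer coefficients to the picture gives p.

3*x^3 - 2*x^2*y - y^3 - 2*x - y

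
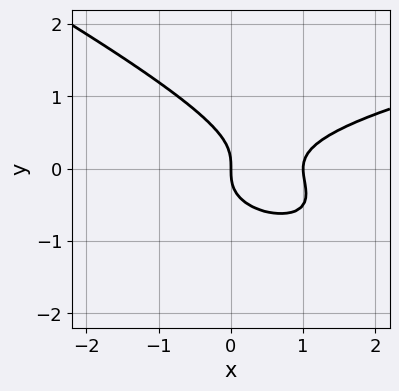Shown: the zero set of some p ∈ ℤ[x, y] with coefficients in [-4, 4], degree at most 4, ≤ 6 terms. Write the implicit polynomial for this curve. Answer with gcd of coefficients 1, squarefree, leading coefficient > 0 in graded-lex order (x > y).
First, deg p = 3. A generic line meets the curve in up to 3 points.
Then, from the visible intercepts: among the integer gridlines, it crosses the x-axis at x ∈ {0, 1}; one y-axis crossing is at y = 0.
Finally, assembling these constraints gives the stated polynomial.

x*y^2 + 2*y^3 - x^2 + x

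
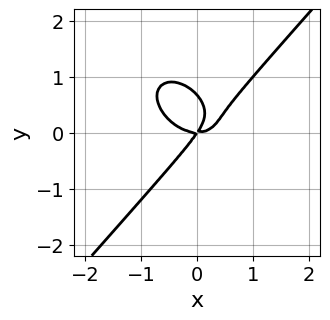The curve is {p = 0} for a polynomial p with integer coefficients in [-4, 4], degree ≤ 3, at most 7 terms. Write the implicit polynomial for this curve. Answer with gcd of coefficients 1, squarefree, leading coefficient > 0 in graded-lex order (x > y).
3*x^3 + x*y^2 - 3*y^3 - 3*x*y + 2*y^2

deg p = 3. No degree-2 curve has this shape.
From the visible intercepts: it crosses the x-axis at the gridline x = 0; one y-axis crossing is at y = 0.
Fitting integer coefficients to these (and the overall shape) gives p.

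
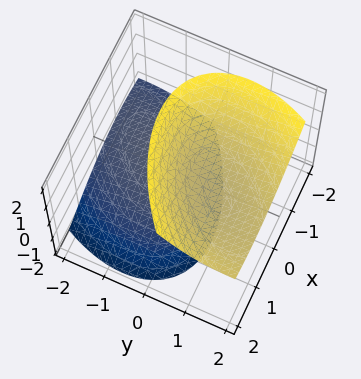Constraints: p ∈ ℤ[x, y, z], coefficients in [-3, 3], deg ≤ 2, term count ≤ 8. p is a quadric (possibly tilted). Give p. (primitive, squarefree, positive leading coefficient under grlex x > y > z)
1. I count 2 distinct pieces. They look like related sheets of one shape, so recover p as a whole.
2. Degree: a generic line meets the surface in up to 2 points, so deg p = 2.
3. Observable constraints: the surface avoids every integer x-axis point in the box; no y-intercept at any integer in the box.
4. Fitting integer coefficients to these (and the overall shape) gives p.

2*x^2 - 2*x*y + 2*y^2 - 3*y*z - 2*z^2 + 3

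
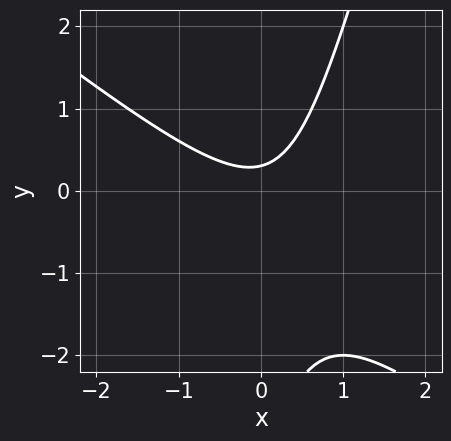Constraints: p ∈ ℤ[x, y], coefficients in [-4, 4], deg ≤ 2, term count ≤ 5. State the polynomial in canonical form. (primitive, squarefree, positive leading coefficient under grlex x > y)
3*x^2 + 3*x*y - y^2 - 3*y + 1

(a) Degree: the shape is more complex than any degree-1 curve, so deg p = 2.
(b) Observable constraints: the curve avoids every integer x-axis point in the box.
(c) Fitting integer coefficients to these (and the overall shape) gives p.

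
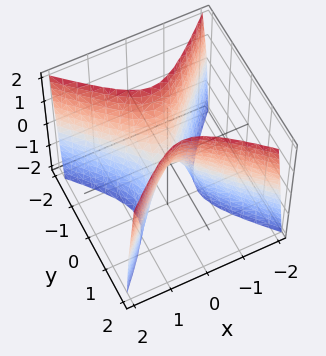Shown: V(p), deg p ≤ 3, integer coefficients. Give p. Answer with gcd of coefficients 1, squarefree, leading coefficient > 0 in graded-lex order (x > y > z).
Degree: a saddle surface; a quadric, so deg p = 2.
Symmetries: mirror symmetry x ↦ −x ⇒ only even powers of x; the y ↦ −y reflection is a symmetry, so y appears only in even powers.
Observable constraints: one z-axis crossing is at z = 0; one x-axis crossing is at x = 0; it crosses the y-axis at the gridline y = 0.
Fitting integer coefficients to these (and the overall shape) gives p.

3*x^2 - 3*y^2 + z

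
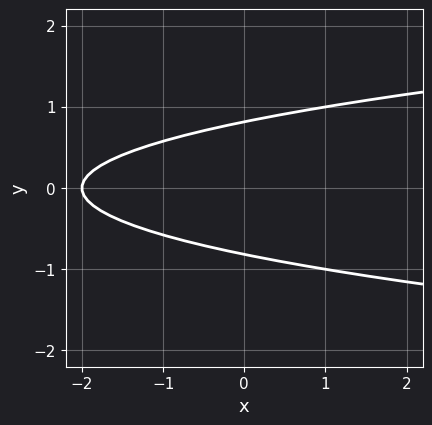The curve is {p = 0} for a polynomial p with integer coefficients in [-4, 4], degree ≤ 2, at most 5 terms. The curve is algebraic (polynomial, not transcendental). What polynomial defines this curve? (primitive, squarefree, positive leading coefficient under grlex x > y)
First, deg p = 2.
Then, symmetries: mirror symmetry y ↦ −y ⇒ only even powers of y.
Then, observable constraints: it meets the x-axis at x = -2 (among the integer gridlines).
Finally, assembling these constraints gives the stated polynomial.

3*y^2 - x - 2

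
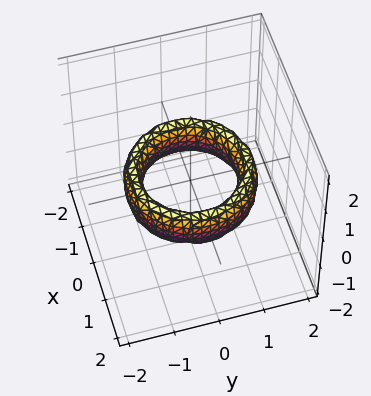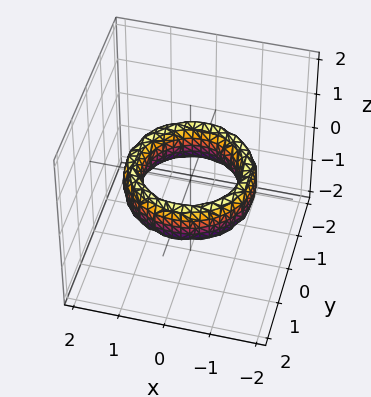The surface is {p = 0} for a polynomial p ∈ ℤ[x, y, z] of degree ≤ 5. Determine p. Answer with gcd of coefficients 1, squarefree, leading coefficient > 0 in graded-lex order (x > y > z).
(a) The degree is 4 — a generic line meets the surface in up to 4 points.
(b) Symmetry: the surface is invariant under rotation about z: p = q(x² + y², z).
(c) Observable constraints: a circular section at z = 0 has radius exactly 1; the surface avoids every integer z-axis point in the box; among the integer gridlines, it crosses the x-axis at x ∈ {-1, 1}; the y-axis gridline crossings are at y ∈ {-1, 1}.
(d) Putting this together gives p.

x^4 + 2*x^2*y^2 + y^4 - 3*x^2 - 3*y^2 + z^2 + 2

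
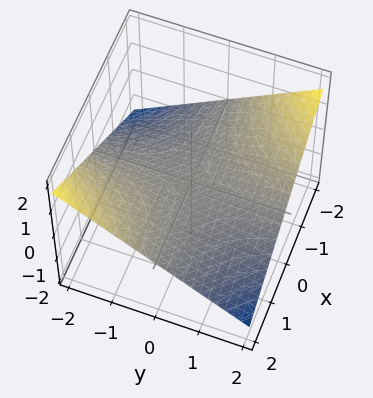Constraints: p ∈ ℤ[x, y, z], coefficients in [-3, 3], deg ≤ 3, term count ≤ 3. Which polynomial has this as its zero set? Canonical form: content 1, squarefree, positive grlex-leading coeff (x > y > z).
x*y + 3*z

1. Degree: a saddle surface; a quadric, so deg p = 2.
2. From the visible intercepts: it meets the z-axis at z = 0 (among the integer gridlines); the visible y-axis segment lies entirely on the surface; every point of the x-axis in the box is on the surface.
3. Putting this together gives p.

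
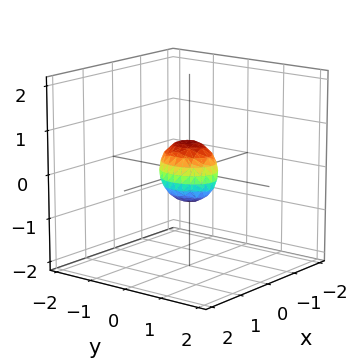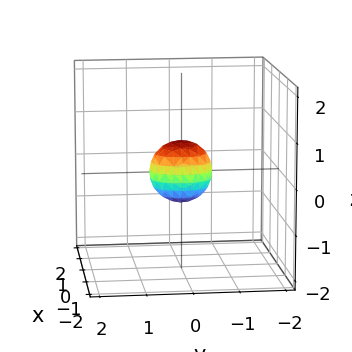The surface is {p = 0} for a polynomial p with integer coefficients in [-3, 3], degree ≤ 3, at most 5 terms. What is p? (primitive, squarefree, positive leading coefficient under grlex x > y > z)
deg p = 2. A closed, bounded, convex surface; a quadric.
Symmetries: mirror symmetry y ↦ −y ⇒ only even powers of y; it's symmetric under x → −x, forcing even powers of x; the z ↦ −z reflection is a symmetry, so z appears only in even powers.
Solving for integer coefficients yields p as stated.

3*x^2 + 2*y^2 + 2*z^2 - 1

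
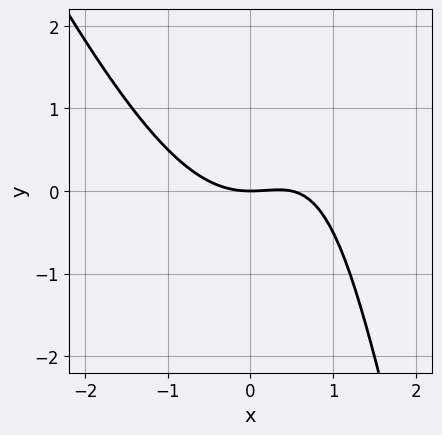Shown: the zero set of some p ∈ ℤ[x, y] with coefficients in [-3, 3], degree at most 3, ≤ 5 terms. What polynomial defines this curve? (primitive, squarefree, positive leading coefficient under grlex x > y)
(a) Degree: the shape is more complex than any degree-2 curve, so deg p = 3.
(b) Checking where it meets the axes: it crosses the y-axis at the gridline y = 0; it crosses the x-axis at the gridline x = 0.
(c) Fitting integer coefficients to these (and the overall shape) gives p.

2*x^3 + x^2*y - x^2 - 2*x*y + 3*y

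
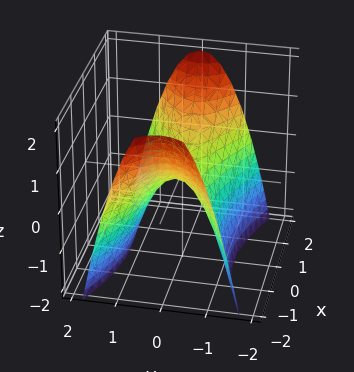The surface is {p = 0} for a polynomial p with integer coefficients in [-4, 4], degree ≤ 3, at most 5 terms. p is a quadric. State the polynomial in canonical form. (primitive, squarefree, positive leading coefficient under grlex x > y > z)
1. The degree is 2 — a hyperbolic paraboloid; a quadric.
2. Symmetries: mirror symmetry x ↦ −x ⇒ only even powers of x; the y ↦ −y reflection is a symmetry, so y appears only in even powers.
3. From the visible intercepts: it crosses the z-axis at the gridline z = 0; it crosses the x-axis at the gridline x = 0; it meets the y-axis at y = 0 (among the integer gridlines).
4. Assembling these constraints gives the stated polynomial.

x^2 - 3*y^2 - 2*z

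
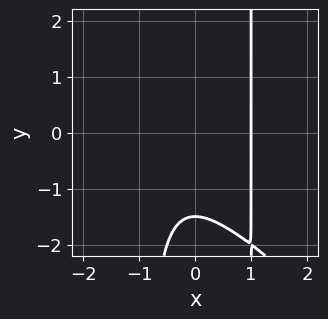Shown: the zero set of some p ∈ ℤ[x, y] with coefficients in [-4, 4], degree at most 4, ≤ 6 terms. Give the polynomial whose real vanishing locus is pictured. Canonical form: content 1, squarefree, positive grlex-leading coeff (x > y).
(a) The degree is 3 — a generic line meets the curve in up to 3 points.
(b) Observable constraints: it crosses the x-axis at the gridline x = 1.
(c) Together with the visible shape, these determine p as stated.

2*x^3 + 2*x^2*y + x^2 - 2*y - 3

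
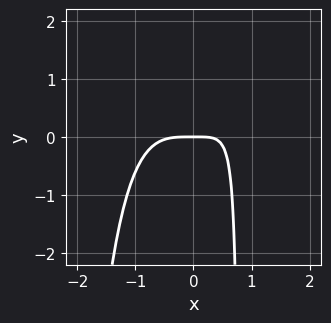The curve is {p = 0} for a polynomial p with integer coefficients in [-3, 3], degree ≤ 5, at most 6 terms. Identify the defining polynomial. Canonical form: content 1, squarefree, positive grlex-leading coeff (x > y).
3*x^4 - x^2*y - 3*x*y + 3*y

deg p = 4. A generic line meets the curve in up to 4 points.
Against the integer gridlines: one x-axis crossing is at x = 0; it crosses the y-axis at the gridline y = 0.
Putting this together gives p.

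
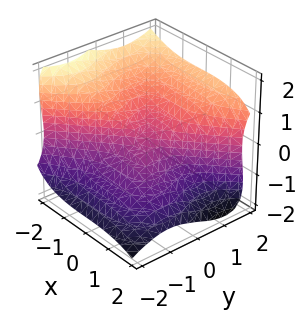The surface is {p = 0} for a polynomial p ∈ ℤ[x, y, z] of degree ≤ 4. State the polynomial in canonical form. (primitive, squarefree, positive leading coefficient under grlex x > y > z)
2*x^3 - 3*y^3 + 3*y*z^2 + 3*z^3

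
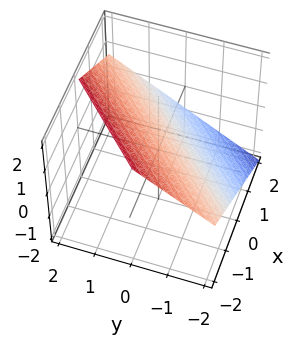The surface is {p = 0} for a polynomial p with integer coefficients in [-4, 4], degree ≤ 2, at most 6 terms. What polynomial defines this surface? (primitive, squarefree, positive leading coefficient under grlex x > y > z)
2*x - 2*y + 3*z - 2

Degree: the surface is flat (a plane), so deg p = 1.
From the axis intercepts and sections: it meets the y-axis at y = -1 (among the integer gridlines); one x-axis crossing is at x = 1.
These observations pin down the coefficients.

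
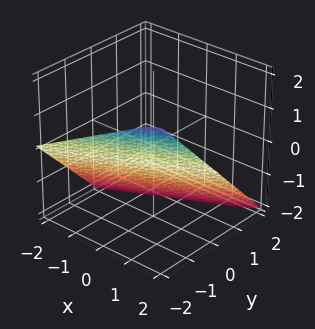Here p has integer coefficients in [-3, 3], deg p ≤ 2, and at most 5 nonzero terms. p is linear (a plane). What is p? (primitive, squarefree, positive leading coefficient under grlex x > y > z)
x - 2*y - 2*z - 2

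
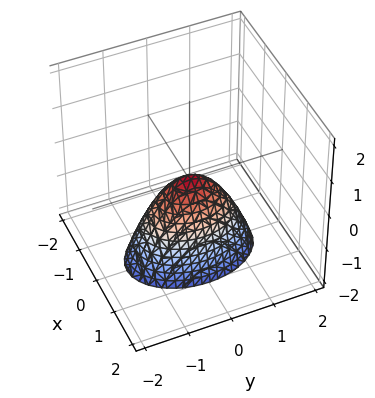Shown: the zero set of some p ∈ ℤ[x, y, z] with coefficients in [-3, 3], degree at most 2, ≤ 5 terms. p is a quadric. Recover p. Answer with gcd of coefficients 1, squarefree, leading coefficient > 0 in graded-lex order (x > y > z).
(a) deg p = 2. A paraboloid; a quadric.
(b) Symmetries: mirror symmetry x ↦ −x ⇒ only even powers of x; mirror symmetry y ↦ −y ⇒ only even powers of y.
(c) Against the integer gridlines: one x-axis crossing is at x = 0; one z-axis crossing is at z = 0; it crosses the y-axis at the gridline y = 0.
(d) Fitting integer coefficients to these (and the overall shape) gives p.

2*x^2 + y^2 + z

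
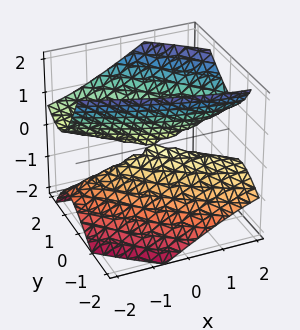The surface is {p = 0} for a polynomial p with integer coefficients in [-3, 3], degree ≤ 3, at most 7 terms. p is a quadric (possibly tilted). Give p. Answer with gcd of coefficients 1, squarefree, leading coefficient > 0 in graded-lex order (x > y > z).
x^2 + 3*x*y + 3*y^2 - 2*y*z - 2*z^2

1. The picture has 2 separate pieces.
2. Degree: the shape is more complex than any degree-1 surface, so deg p = 2.
3. Reading off the gridlines: it meets the y-axis at y = 0 (among the integer gridlines); it crosses the x-axis at the gridline x = 0; it meets the z-axis at z = 0 (among the integer gridlines).
4. Assembling these constraints gives the stated polynomial.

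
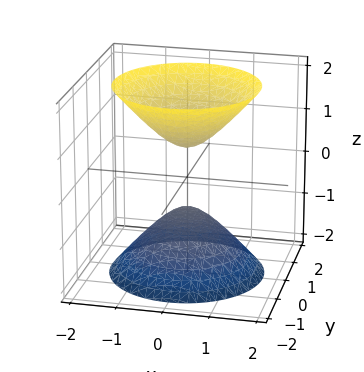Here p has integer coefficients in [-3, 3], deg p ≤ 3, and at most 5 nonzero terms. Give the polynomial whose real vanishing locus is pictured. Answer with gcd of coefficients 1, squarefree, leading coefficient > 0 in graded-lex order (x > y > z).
3*x^2 + 3*y^2 - 2*z^2 + 1

1. There are 2 components. They look like related sheets of one shape, so recover p as a whole.
2. The degree is 2 — two sheets facing apart; a quadric.
3. Symmetries: mirror symmetry z ↦ −z ⇒ only even powers of z; rotational symmetry about the z-axis ⇒ p depends on x, y only through x² + y².
4. Against the integer gridlines: it misses every integer gridline on the y-axis; a circular section at z = -2 has radius between 1 and 2; it misses every integer gridline on the x-axis.
5. These observations pin down the coefficients.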